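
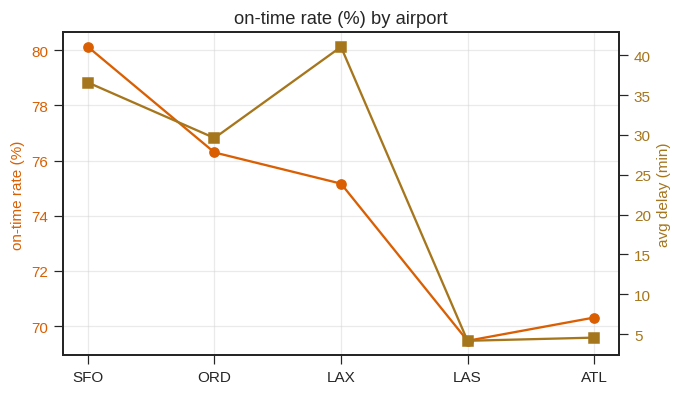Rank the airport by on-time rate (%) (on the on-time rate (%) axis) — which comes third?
Top 4 (on the on-time rate (%) axis): SFO ≈ 80, ORD ≈ 76, LAX ≈ 75, ATL ≈ 70.

LAX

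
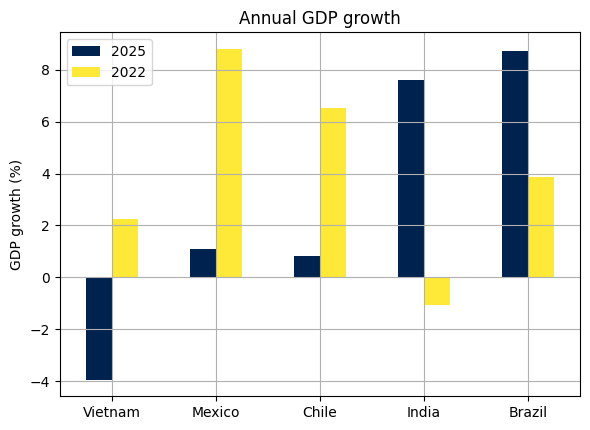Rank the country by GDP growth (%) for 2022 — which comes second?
Top 3 for 2022: Mexico ≈ 8, Chile ≈ 6, Brazil ≈ 4.

Chile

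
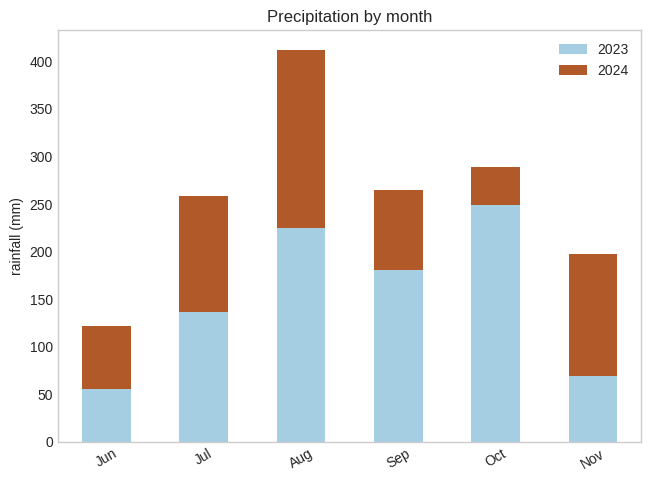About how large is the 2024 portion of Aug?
≈ 200

2024 top ≈ 400, bottom ≈ 200; segment ≈ 200.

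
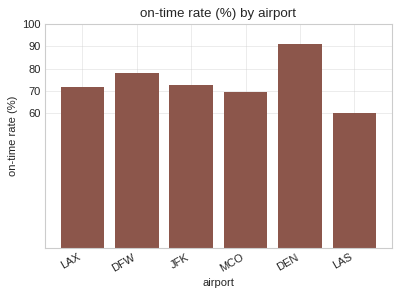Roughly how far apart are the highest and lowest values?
Max DEN ≈ 90, min LAS ≈ 60; range ≈ 30.

≈ 30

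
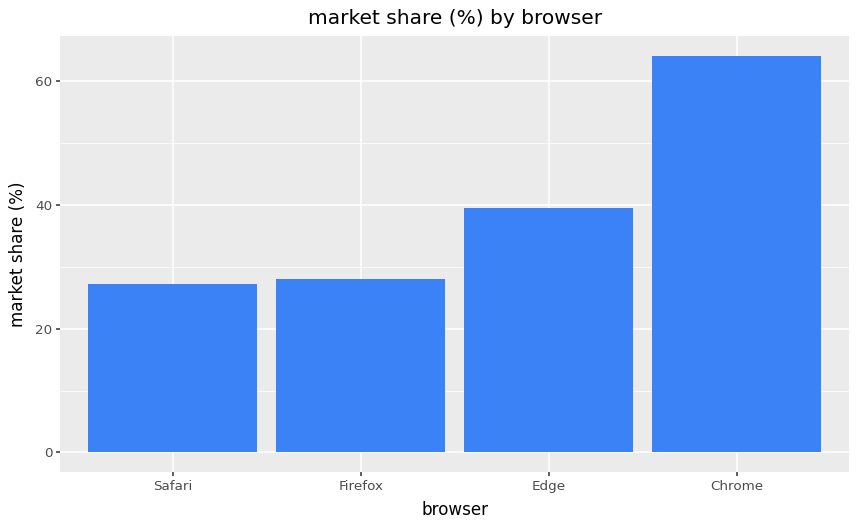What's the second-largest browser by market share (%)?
Edge

Top 3: Chrome ≈ 60, Edge ≈ 40, Firefox ≈ 30.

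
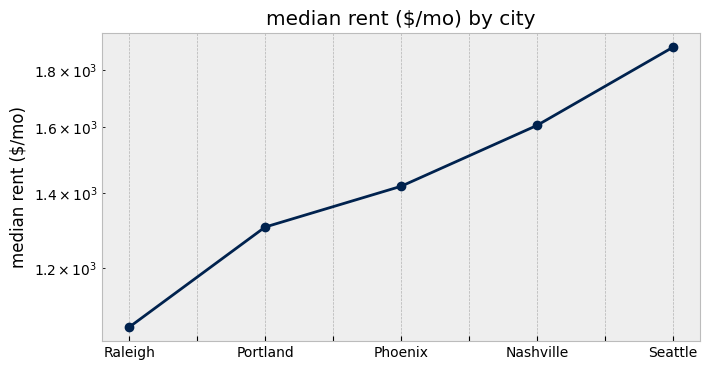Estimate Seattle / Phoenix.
≈ 1.36×

Seattle ≈ 1900, Phoenix ≈ 1400; 1900/1400 ≈ 1.36.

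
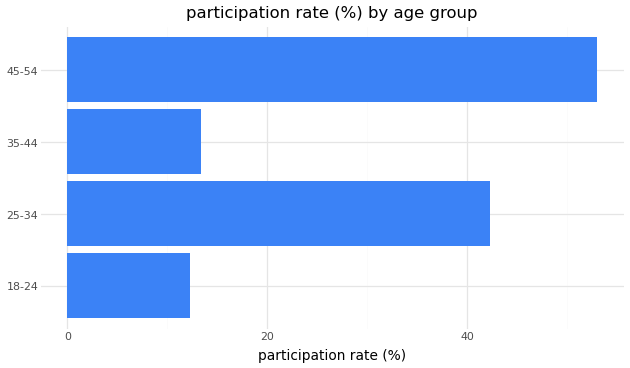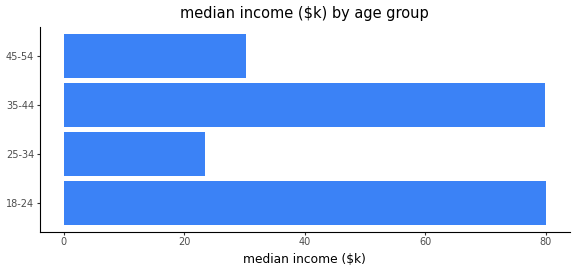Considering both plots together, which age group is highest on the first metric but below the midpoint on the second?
45-54

Chart 2 median median income ($k) ≈ 60; below-median age groups: 25-34, 45-54. Among those, 45-54 has the highest participation rate (%) (≈ 55).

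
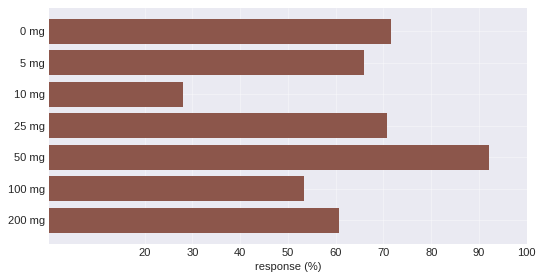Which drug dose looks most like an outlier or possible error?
10 mg ≈ 30; the rest sit between ≈ 50 and ≈ 90.

10 mg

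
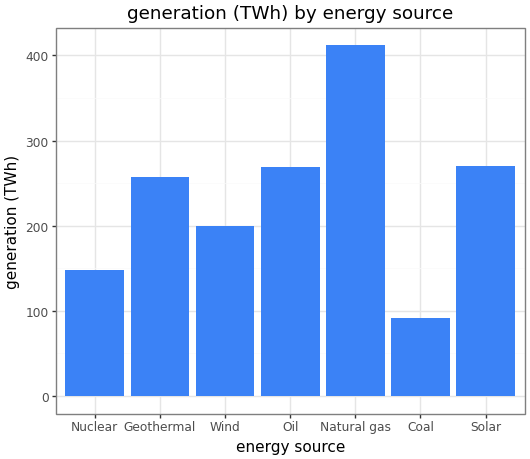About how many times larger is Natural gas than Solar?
Natural gas ≈ 400, Solar ≈ 250; 400/250 ≈ 1.6.

≈ 1.6×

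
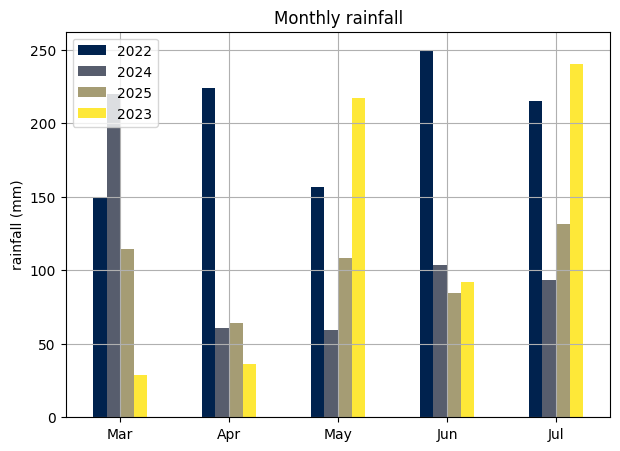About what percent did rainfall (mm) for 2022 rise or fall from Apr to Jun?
≈ +11.1%

Apr ≈ 225, Jun ≈ 250; (250 − 225) / 225 ≈ +11.1%.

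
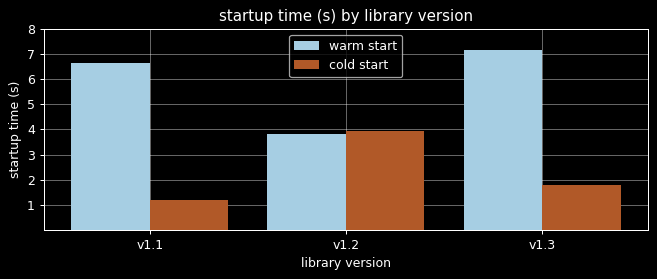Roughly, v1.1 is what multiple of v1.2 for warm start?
v1.1 ≈ 7, v1.2 ≈ 4; 7/4 ≈ 1.75.

≈ 1.75×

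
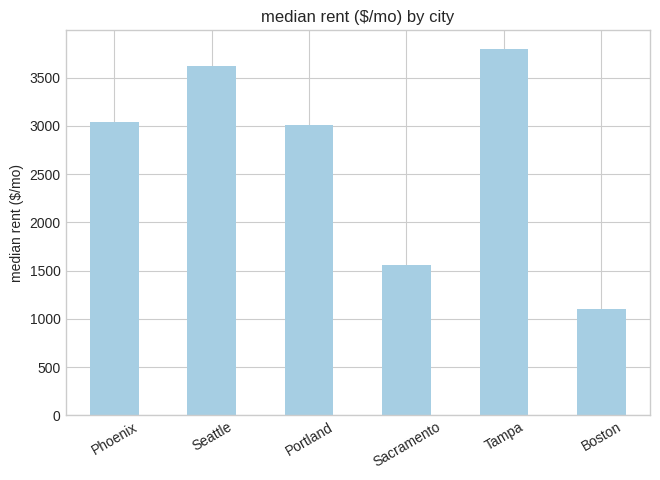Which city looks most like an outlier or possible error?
Boston ≈ 1000; the rest sit between ≈ 1500 and ≈ 4000.

Boston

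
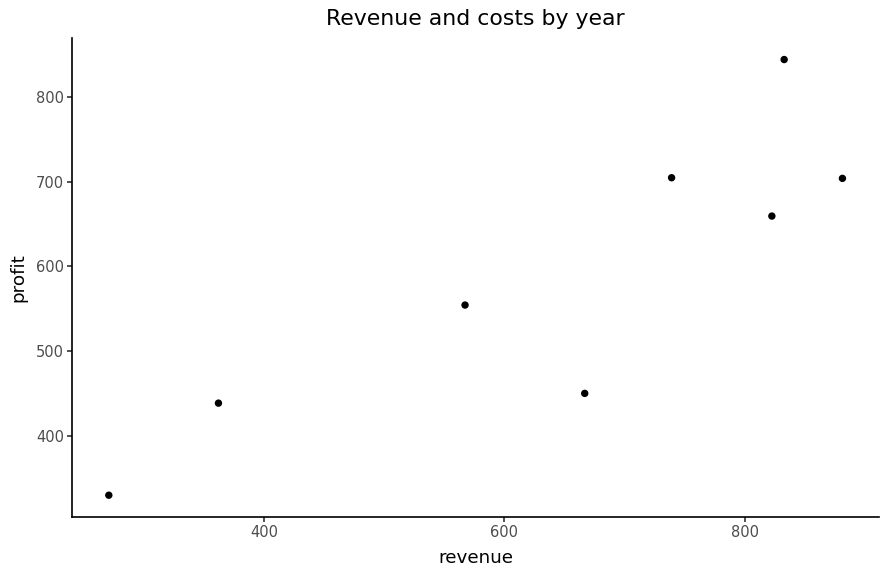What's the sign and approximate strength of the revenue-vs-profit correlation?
positive, strong

Points are positively correlated; strong (|r| ≈ 0.9).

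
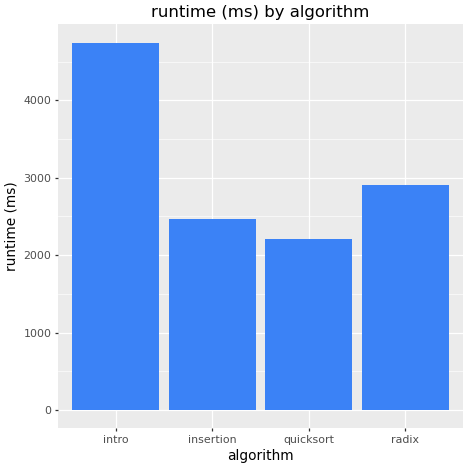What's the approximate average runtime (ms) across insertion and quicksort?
(2500 + 2000) / 2 ≈ 2250.

≈ 2250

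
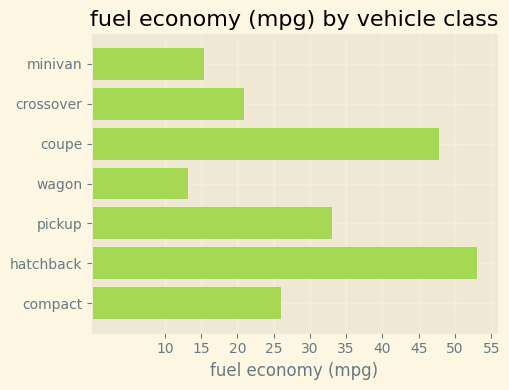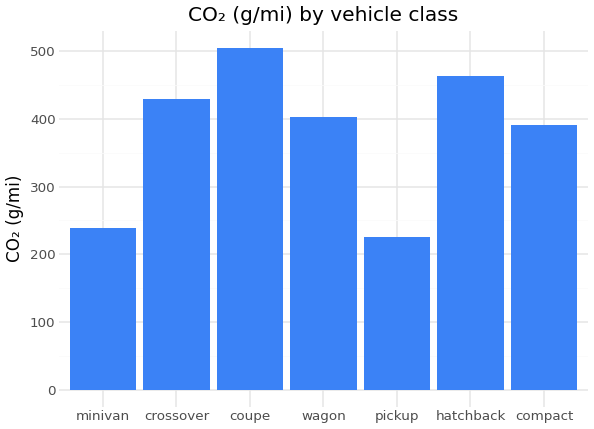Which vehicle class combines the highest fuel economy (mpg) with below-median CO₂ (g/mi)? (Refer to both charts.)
Chart 2 median CO₂ (g/mi) ≈ 400; below-median vehicle classes: minivan, pickup, compact. Among those, pickup has the highest fuel economy (mpg) (≈ 35).

pickup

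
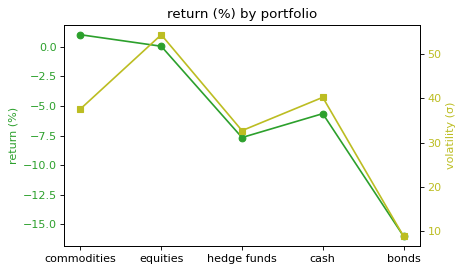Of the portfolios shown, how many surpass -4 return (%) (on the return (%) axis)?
Above -4: commodities, equities.

2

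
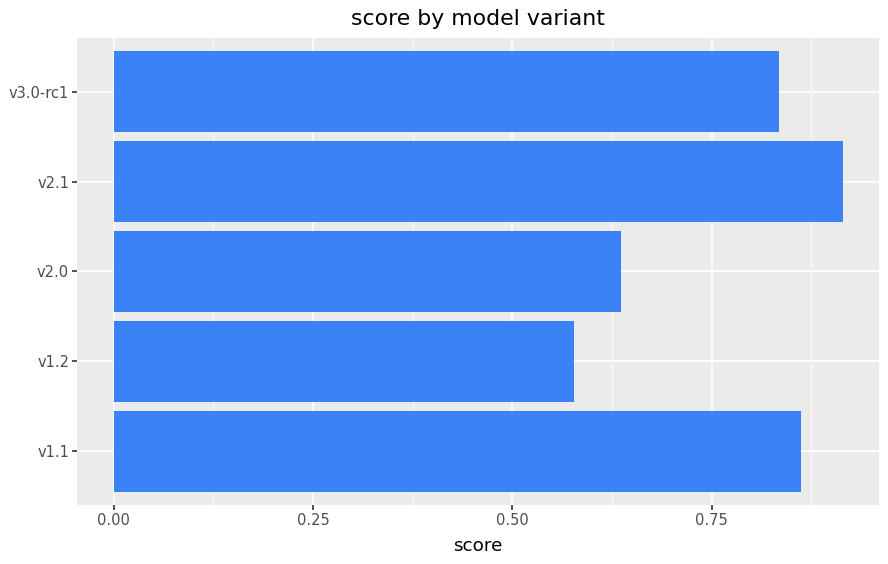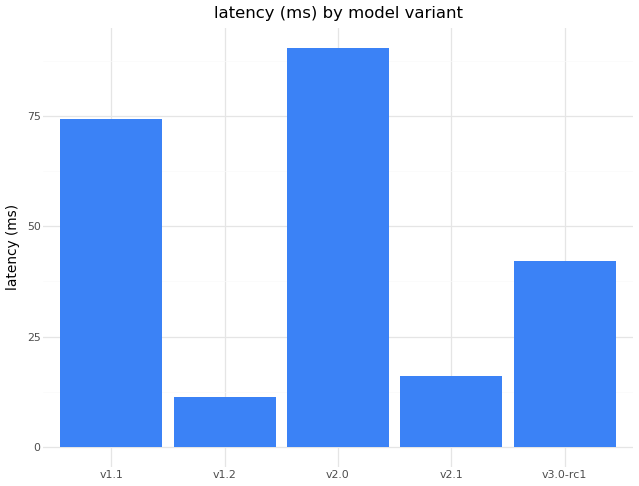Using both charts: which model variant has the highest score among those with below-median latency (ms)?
v2.1

Chart 2 median latency (ms) ≈ 40; below-median model variants: v1.2, v2.1. Among those, v2.1 has the highest score (≈ 0.9).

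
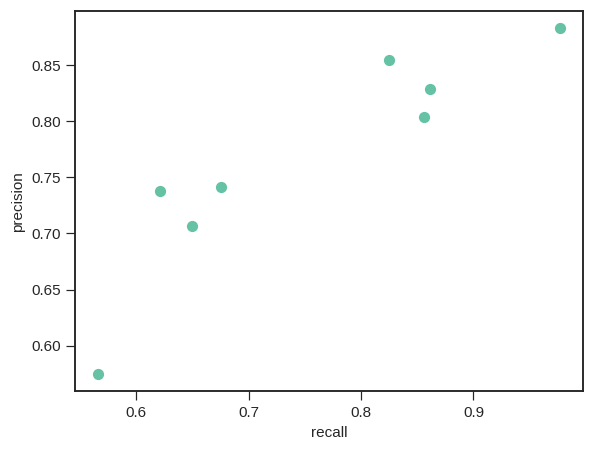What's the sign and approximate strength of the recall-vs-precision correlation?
positive, strong

Points are positively correlated; strong (|r| ≈ 0.9).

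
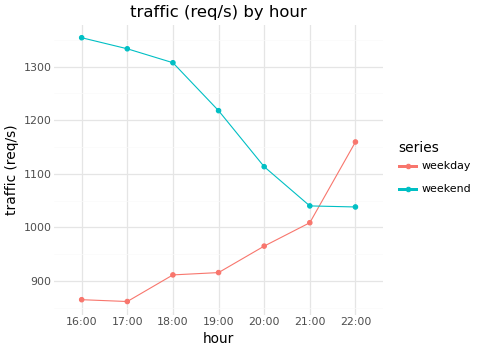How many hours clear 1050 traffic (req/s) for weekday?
1

Above 1050: 22:00.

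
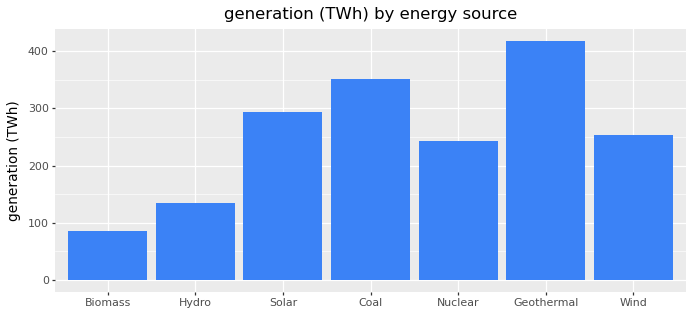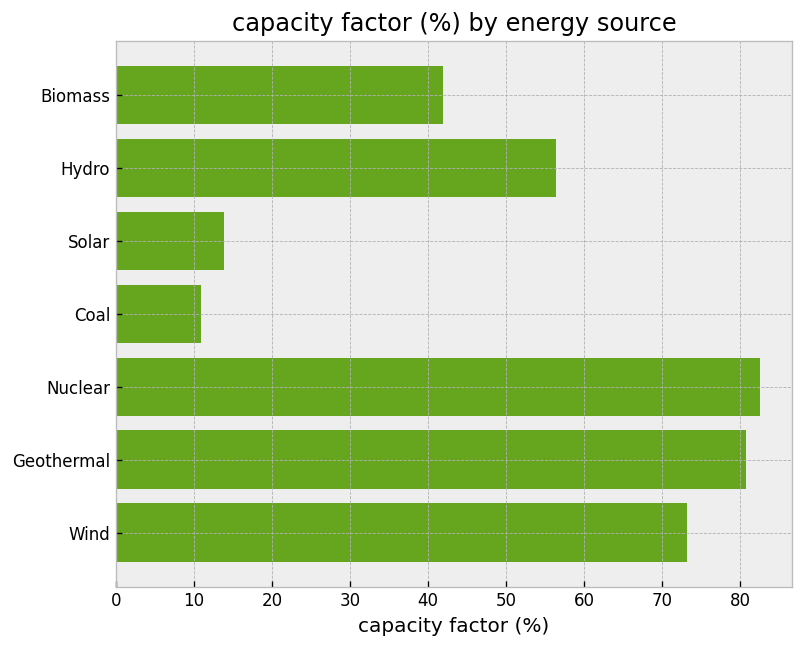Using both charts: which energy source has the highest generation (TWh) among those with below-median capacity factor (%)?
Coal

Chart 2 median capacity factor (%) ≈ 60; below-median energy sources: Biomass, Solar, Coal. Among those, Coal has the highest generation (TWh) (≈ 350).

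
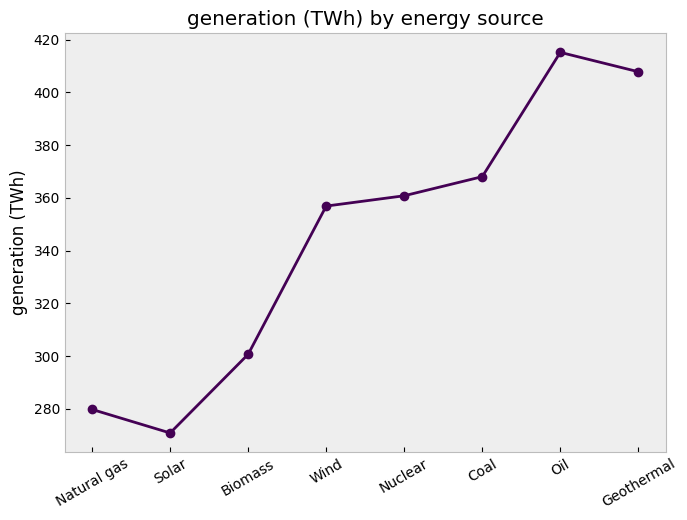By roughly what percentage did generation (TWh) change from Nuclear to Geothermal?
≈ +11.1%

Nuclear ≈ 360, Geothermal ≈ 400; (400 − 360) / 360 ≈ +11.1%.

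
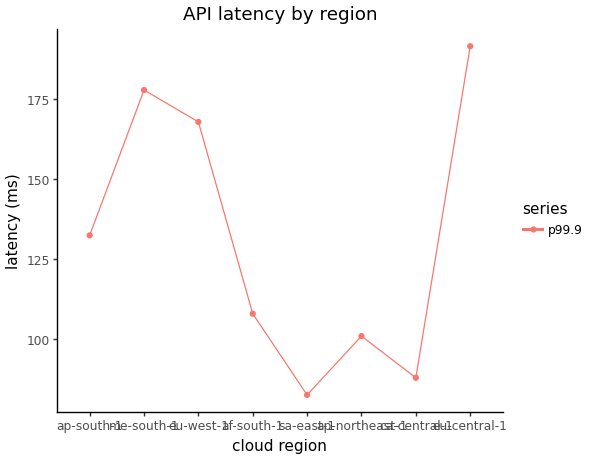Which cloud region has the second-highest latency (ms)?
me-south-1

Top 3: eu-central-1 ≈ 190, me-south-1 ≈ 180, eu-west-1 ≈ 170.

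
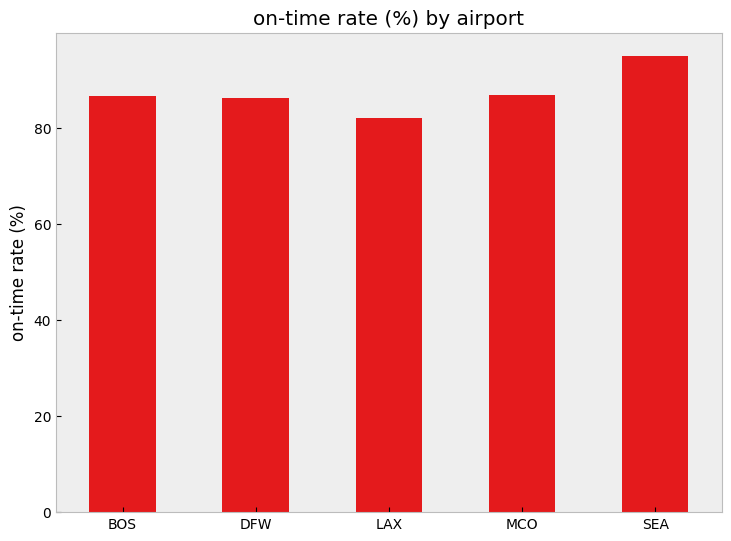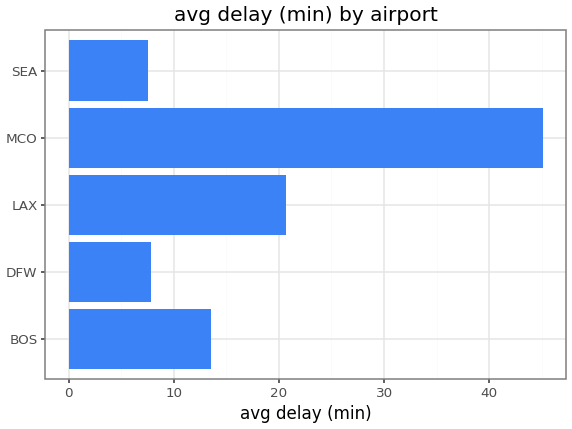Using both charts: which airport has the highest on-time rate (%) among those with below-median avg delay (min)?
Chart 2 median avg delay (min) ≈ 15; below-median airports: DFW, SEA. Among those, SEA has the highest on-time rate (%) (≈ 100).

SEA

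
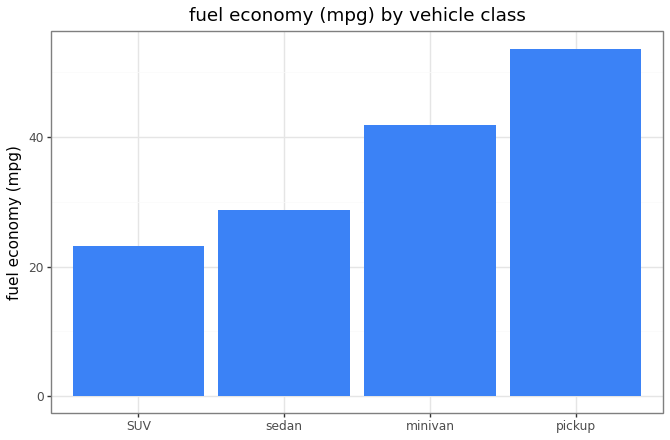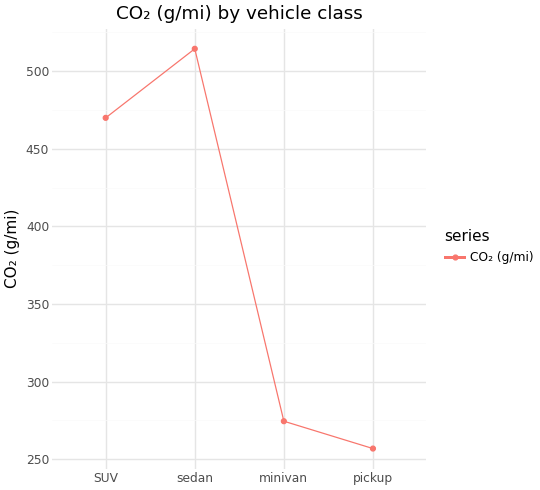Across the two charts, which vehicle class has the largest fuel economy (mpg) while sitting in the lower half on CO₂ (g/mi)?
pickup

Chart 2 median CO₂ (g/mi) ≈ 350; below-median vehicle classes: minivan, pickup. Among those, pickup has the highest fuel economy (mpg) (≈ 55).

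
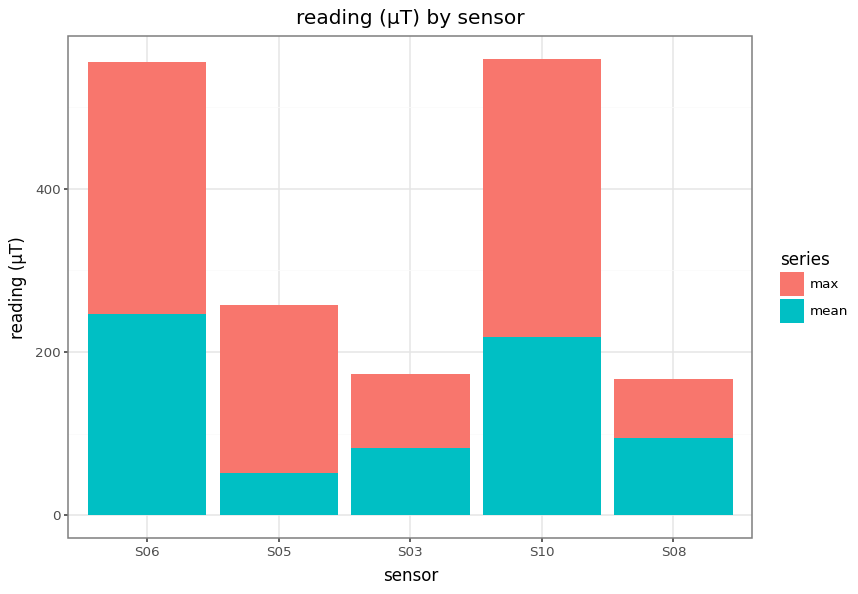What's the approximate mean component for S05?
mean top ≈ 50, bottom ≈ 0; segment ≈ 50.

≈ 50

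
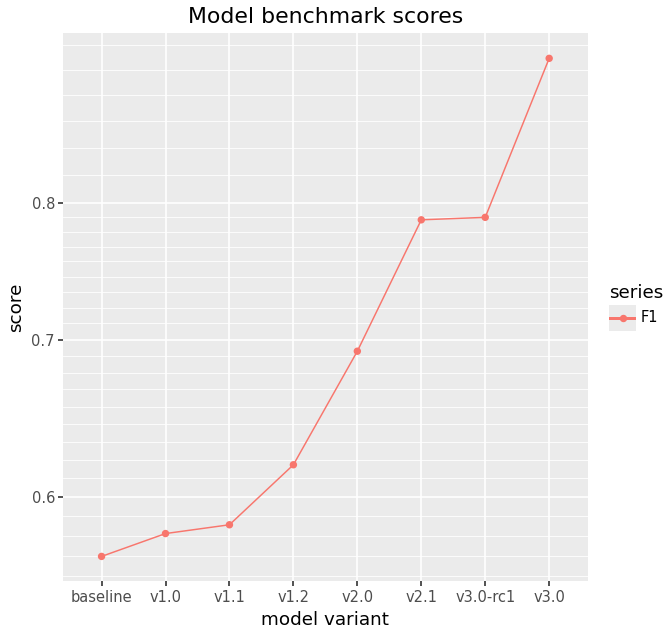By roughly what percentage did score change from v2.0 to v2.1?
≈ +14.3%

v2.0 ≈ 0.70, v2.1 ≈ 0.80; (0.80 − 0.70) / 0.70 ≈ +14.3%.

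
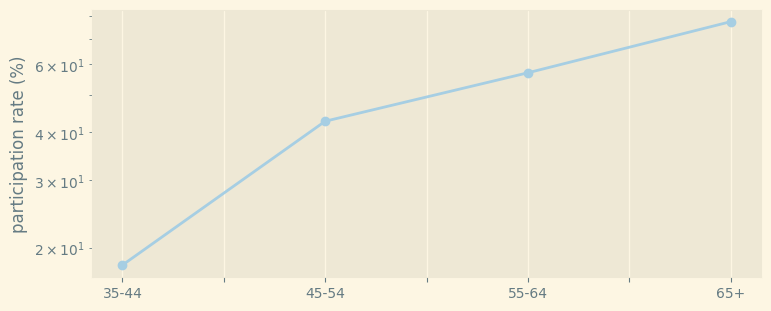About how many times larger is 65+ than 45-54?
65+ ≈ 75, 45-54 ≈ 45; 75/45 ≈ 1.67.

≈ 1.67×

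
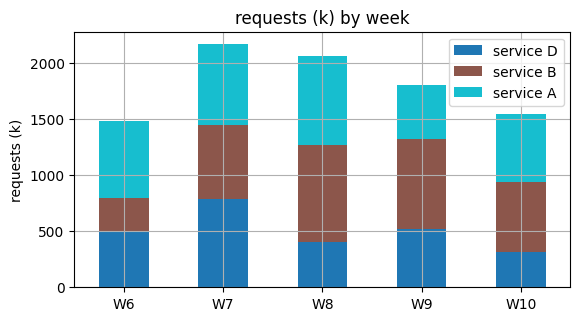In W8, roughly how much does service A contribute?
≈ 800

service A top ≈ 2000, bottom ≈ 1200; segment ≈ 800.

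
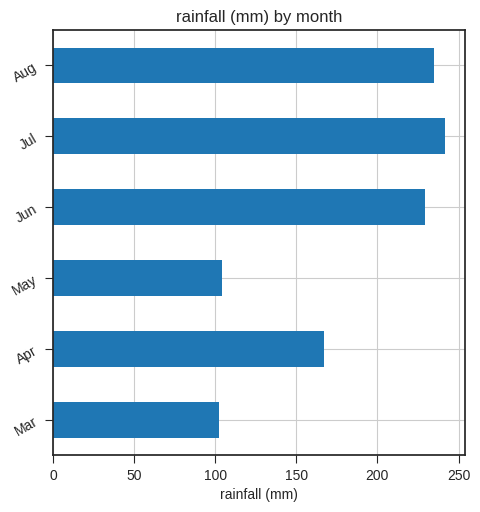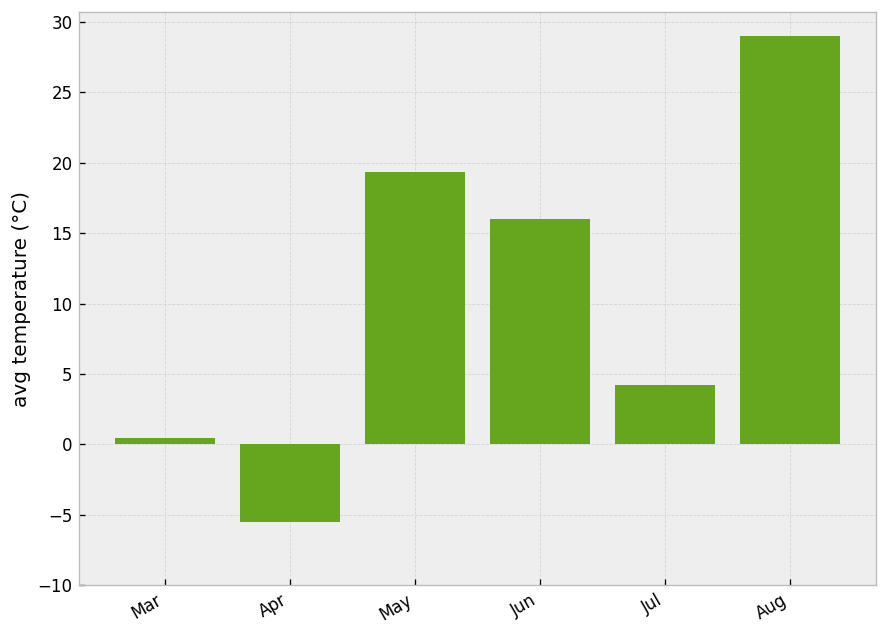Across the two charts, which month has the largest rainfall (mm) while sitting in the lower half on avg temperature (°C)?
Jul

Chart 2 median avg temperature (°C) ≈ 10; below-median months: Mar, Apr, Jul. Among those, Jul has the highest rainfall (mm) (≈ 250).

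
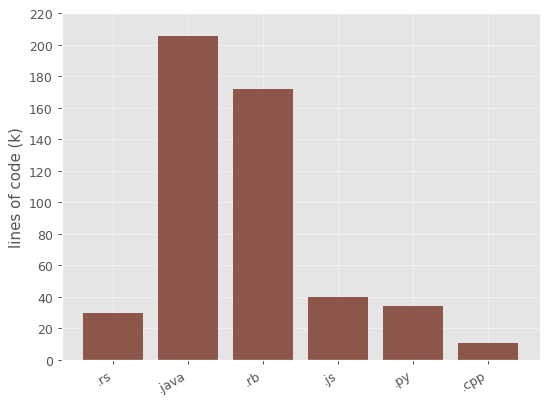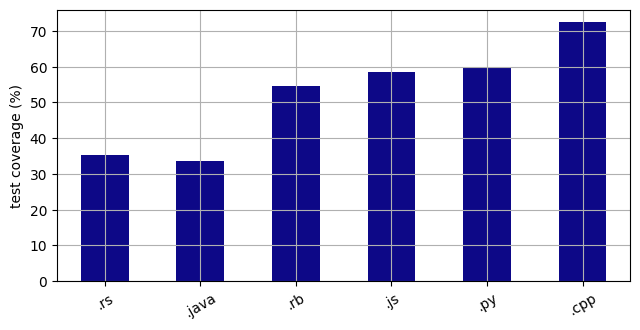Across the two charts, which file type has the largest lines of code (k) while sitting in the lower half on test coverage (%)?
.java

Chart 2 median test coverage (%) ≈ 60; below-median file types: .rs, .java, .rb. Among those, .java has the highest lines of code (k) (≈ 200).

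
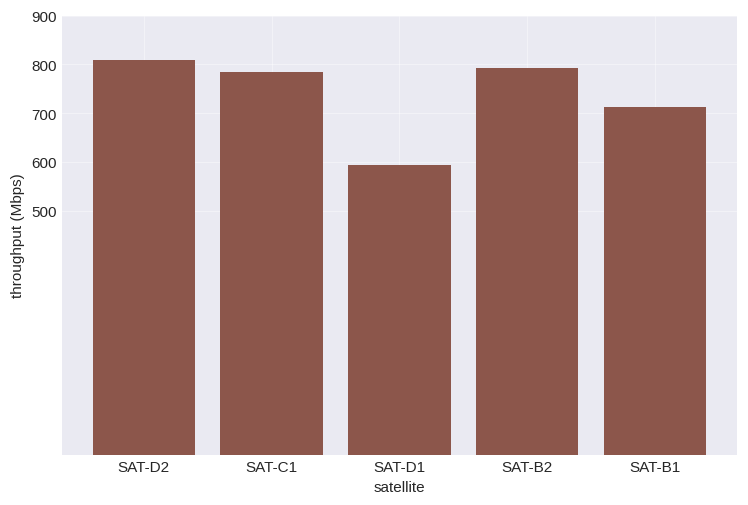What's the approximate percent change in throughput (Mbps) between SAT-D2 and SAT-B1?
SAT-D2 ≈ 800, SAT-B1 ≈ 700; (700 − 800) / 800 ≈ -12.5%.

≈ -12.5%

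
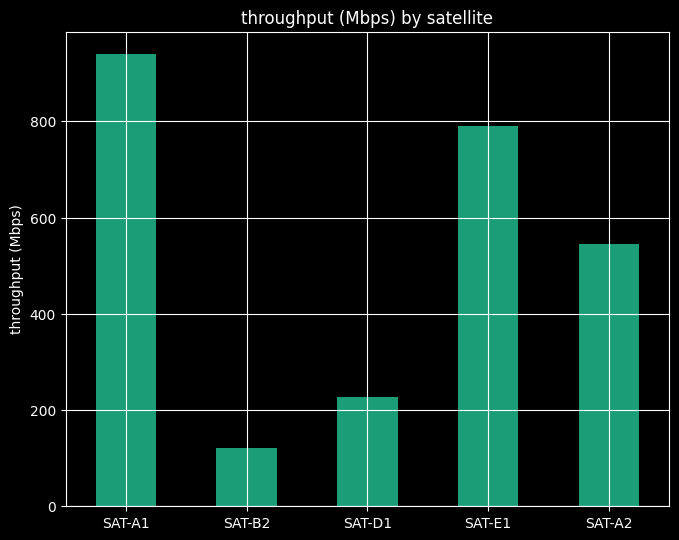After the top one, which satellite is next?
SAT-E1

Top 3: SAT-A1 ≈ 900, SAT-E1 ≈ 800, SAT-A2 ≈ 500.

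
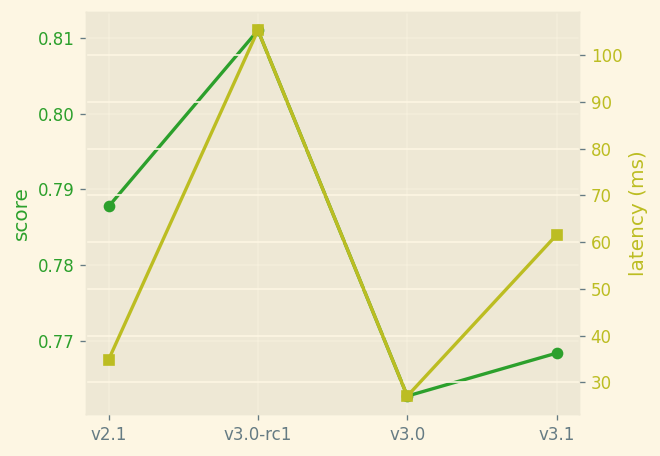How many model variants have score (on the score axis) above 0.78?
2

Above 0.78: v2.1, v3.0-rc1.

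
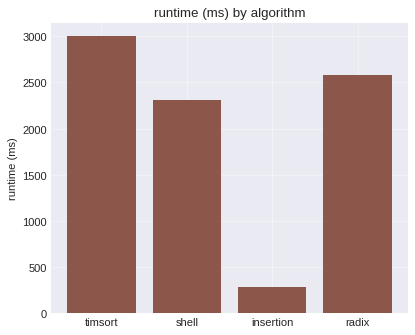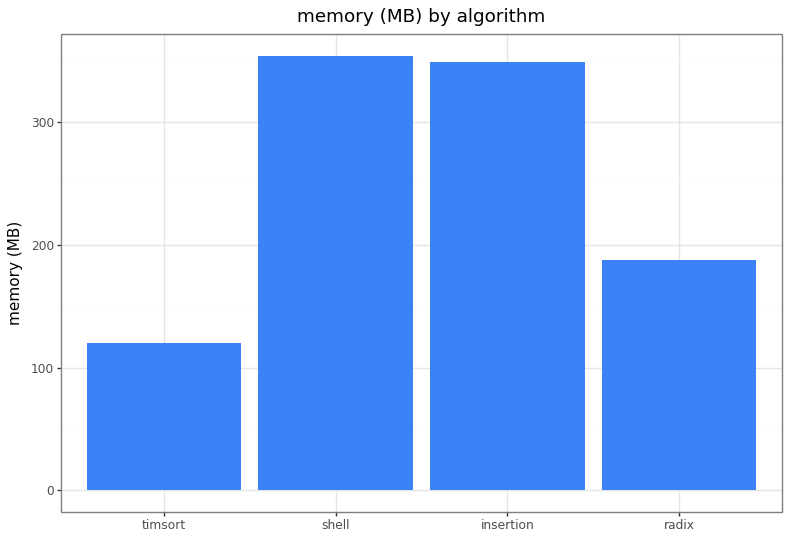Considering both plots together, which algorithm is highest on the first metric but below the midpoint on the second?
timsort

Chart 2 median memory (MB) ≈ 250; below-median algorithms: timsort, radix. Among those, timsort has the highest runtime (ms) (≈ 3000).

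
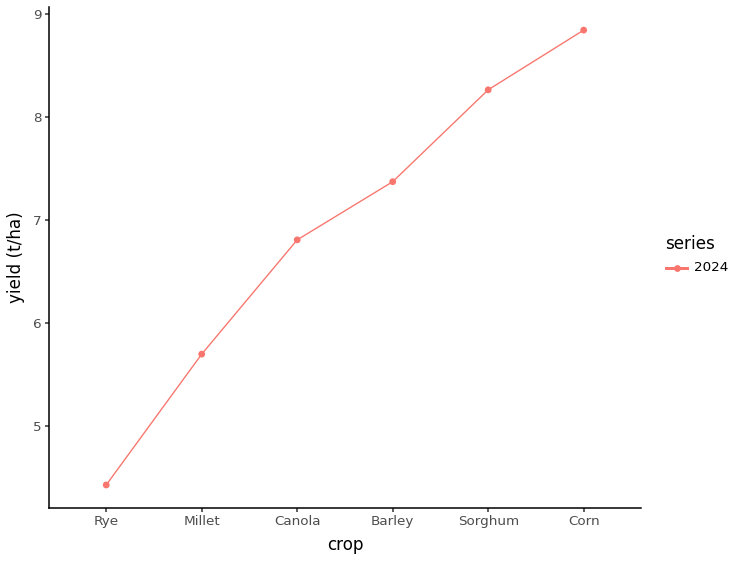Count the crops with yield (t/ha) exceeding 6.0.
4

Above 6.0: Canola, Barley, Sorghum, Corn.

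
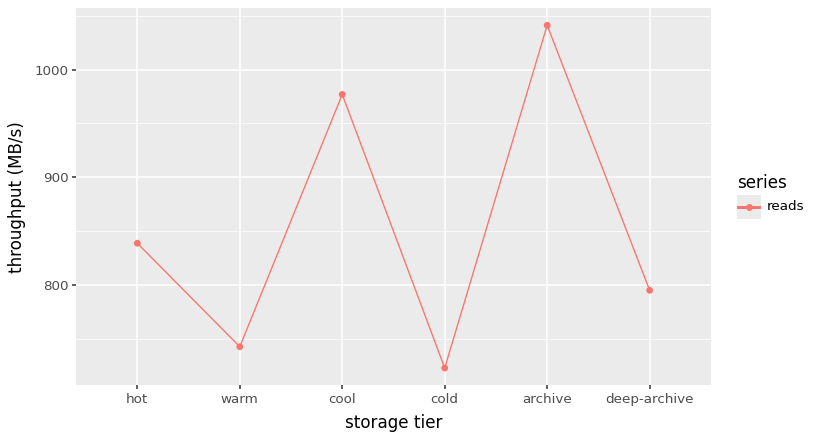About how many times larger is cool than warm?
cool ≈ 1000, warm ≈ 750; 1000/750 ≈ 1.33.

≈ 1.33×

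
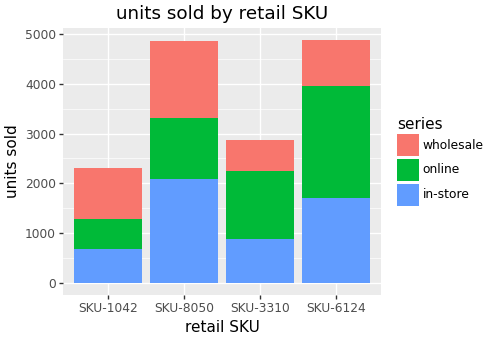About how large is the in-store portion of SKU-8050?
in-store top ≈ 2000, bottom ≈ 0; segment ≈ 2000.

≈ 2000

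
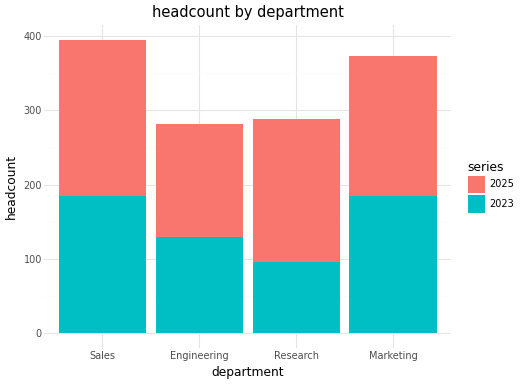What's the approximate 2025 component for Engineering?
≈ 150

2025 top ≈ 300, bottom ≈ 150; segment ≈ 150.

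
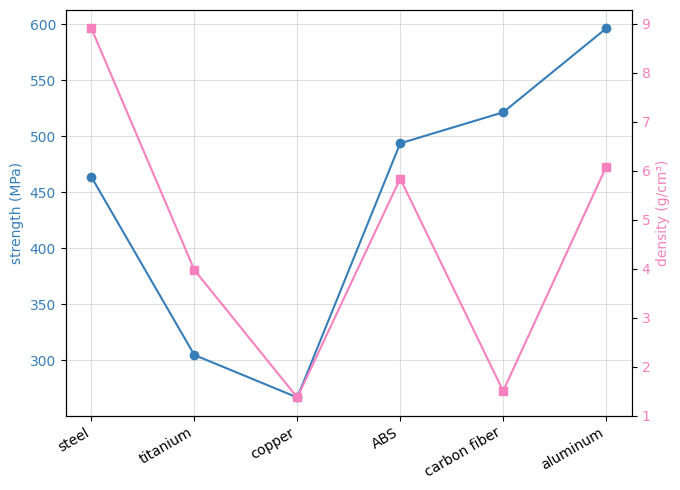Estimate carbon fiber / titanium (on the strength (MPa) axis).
≈ 1.67×

carbon fiber ≈ 500, titanium ≈ 300; 500/300 ≈ 1.67.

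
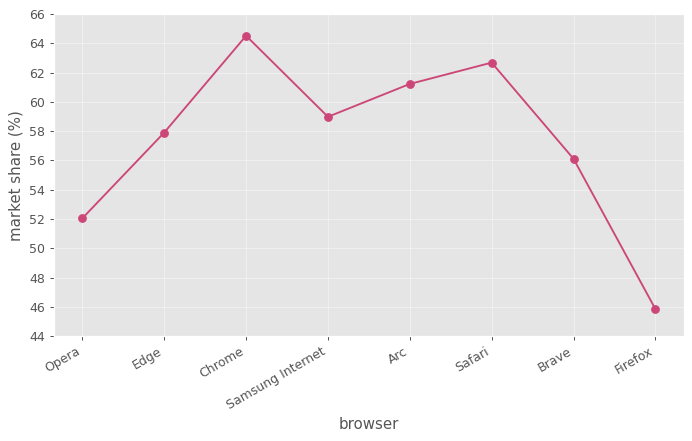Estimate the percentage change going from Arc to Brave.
≈ -9.7%

Arc ≈ 62, Brave ≈ 56; (56 − 62) / 62 ≈ -9.7%.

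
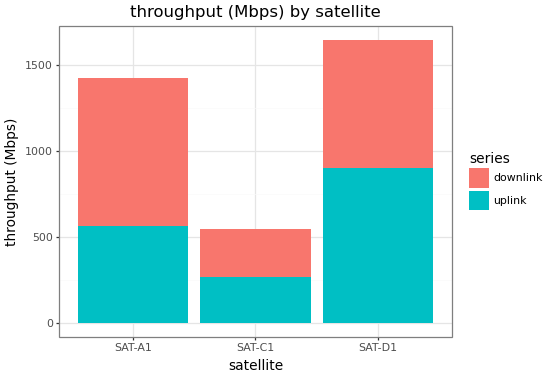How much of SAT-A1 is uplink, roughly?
≈ 600

uplink top ≈ 600, bottom ≈ 0; segment ≈ 600.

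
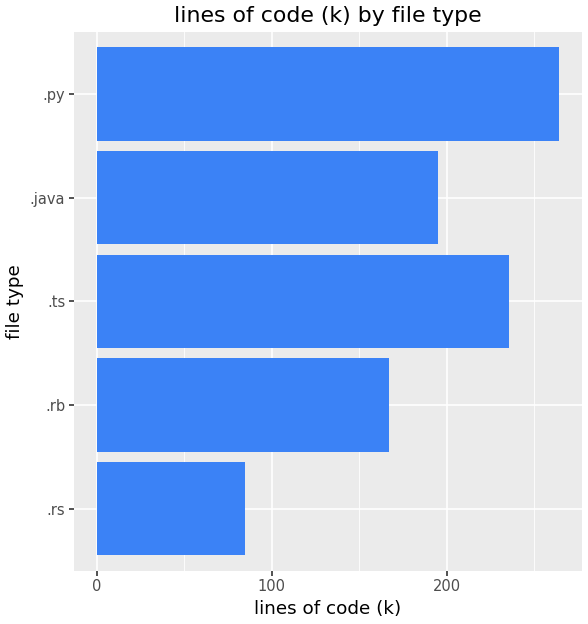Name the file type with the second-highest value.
Top 3: .py ≈ 275, .ts ≈ 225, .java ≈ 200.

.ts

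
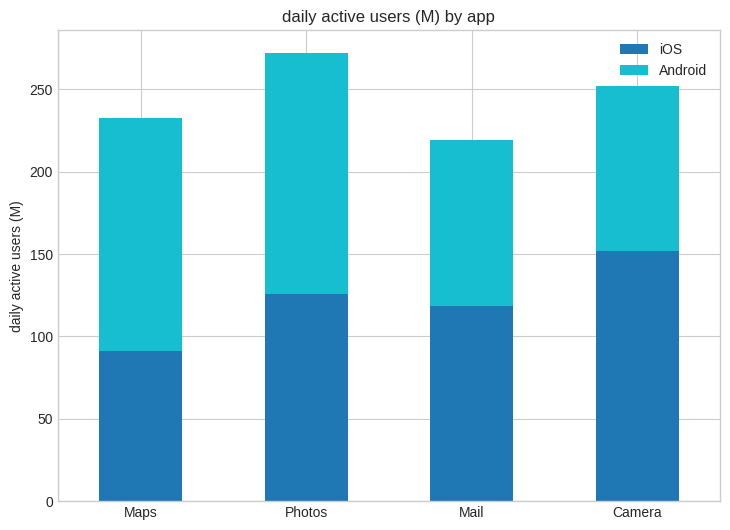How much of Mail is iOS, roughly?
iOS top ≈ 125, bottom ≈ 0; segment ≈ 125.

≈ 125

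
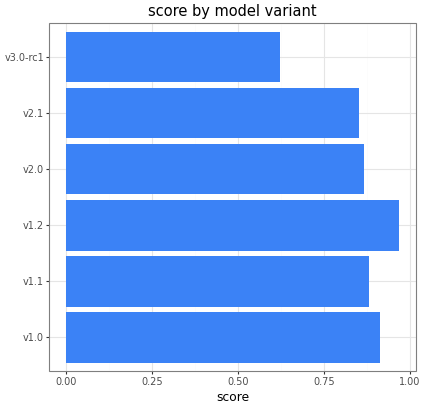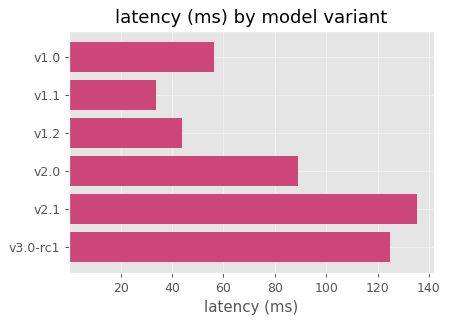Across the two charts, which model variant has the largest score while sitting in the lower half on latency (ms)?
Chart 2 median latency (ms) ≈ 80; below-median model variants: v1.0, v1.1, v1.2. Among those, v1.2 has the highest score (≈ 1).

v1.2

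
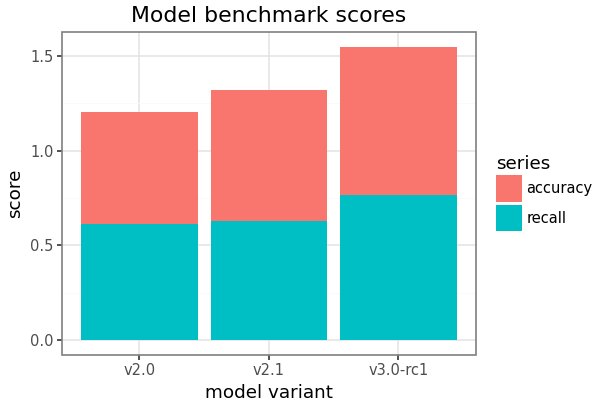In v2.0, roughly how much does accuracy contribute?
accuracy top ≈ 1.2, bottom ≈ 0.6; segment ≈ 0.6.

≈ 0.6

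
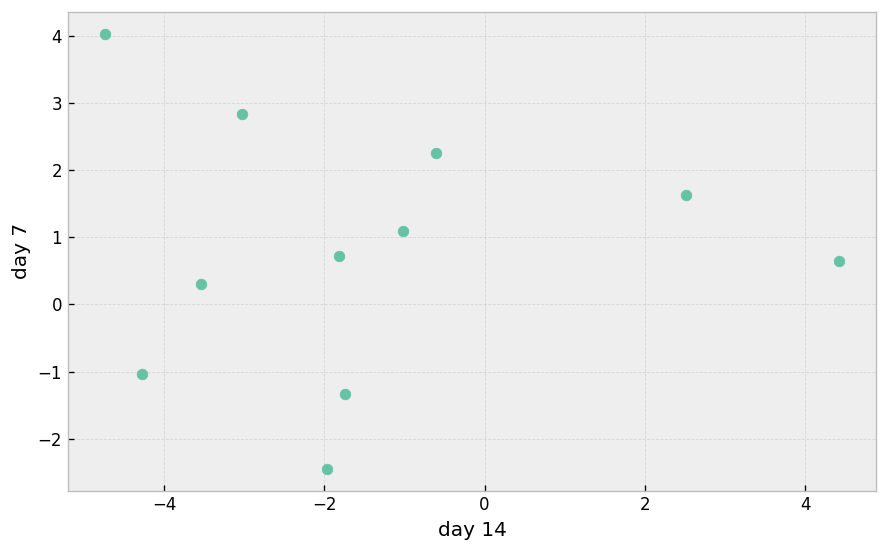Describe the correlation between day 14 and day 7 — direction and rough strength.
Points are roughly uncorrelated; weak (|r| ≈ 0.0).

no clear correlation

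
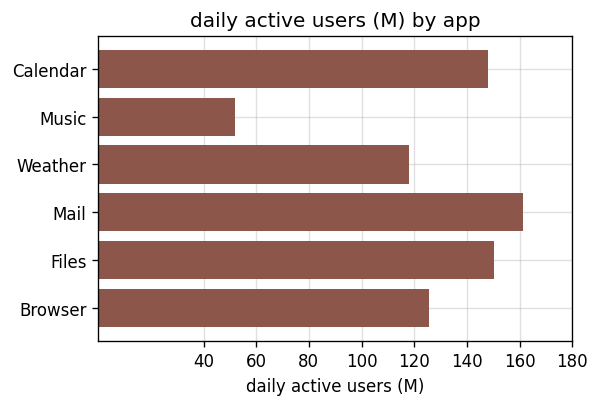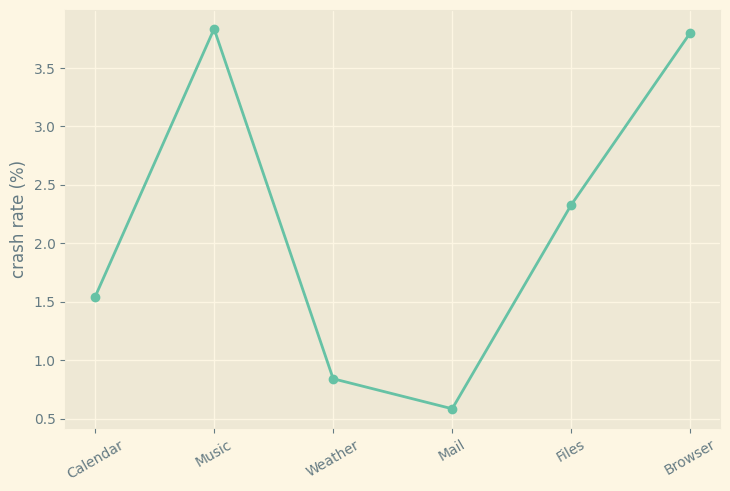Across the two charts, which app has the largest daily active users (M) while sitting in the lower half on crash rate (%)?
Mail

Chart 2 median crash rate (%) ≈ 2; below-median apps: Calendar, Weather, Mail. Among those, Mail has the highest daily active users (M) (≈ 160).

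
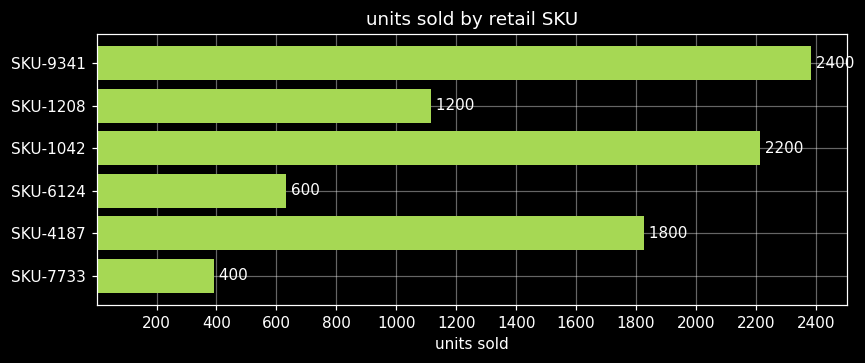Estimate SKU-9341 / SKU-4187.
≈ 1.33×

SKU-9341 ≈ 2400, SKU-4187 ≈ 1800; 2400/1800 ≈ 1.33.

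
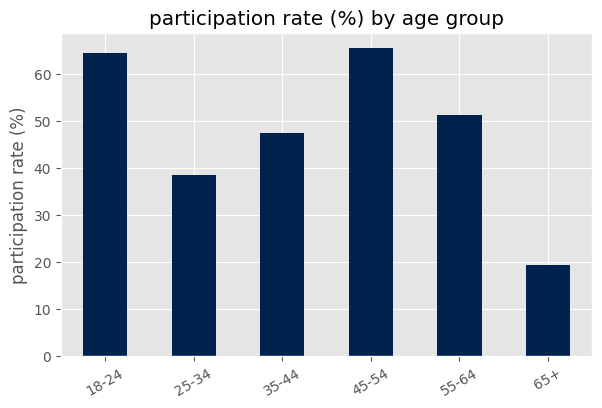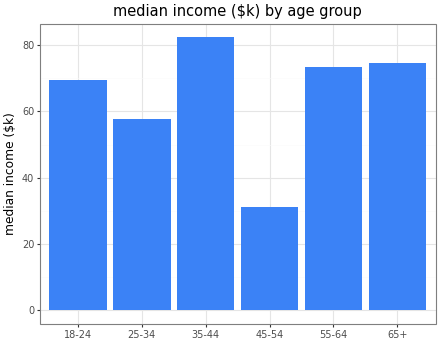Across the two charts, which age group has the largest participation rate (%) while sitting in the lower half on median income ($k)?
Chart 2 median median income ($k) ≈ 70; below-median age groups: 18-24, 25-34, 45-54. Among those, 45-54 has the highest participation rate (%) (≈ 70).

45-54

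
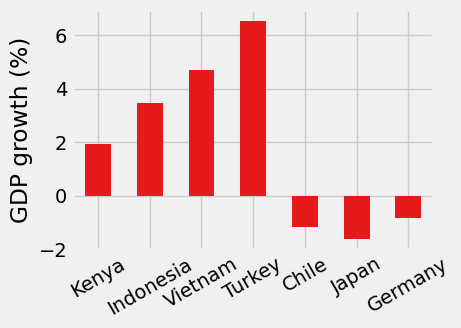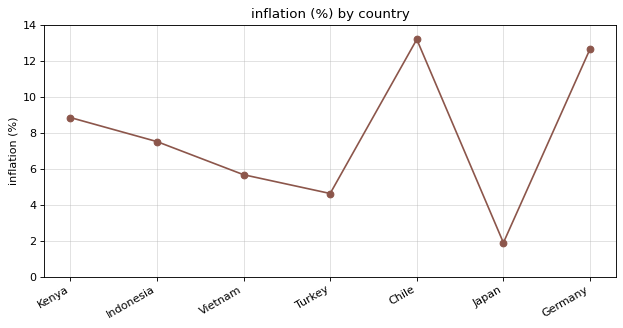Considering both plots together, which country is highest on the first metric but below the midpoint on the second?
Chart 2 median inflation (%) ≈ 8; below-median countries: Vietnam, Turkey, Japan. Among those, Turkey has the highest GDP growth (%) (≈ 7).

Turkey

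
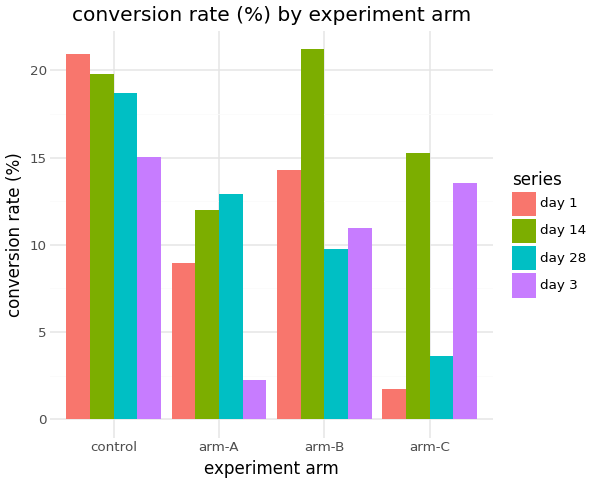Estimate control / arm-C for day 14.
≈ 1.25×

control ≈ 20, arm-C ≈ 16; 20/16 ≈ 1.25.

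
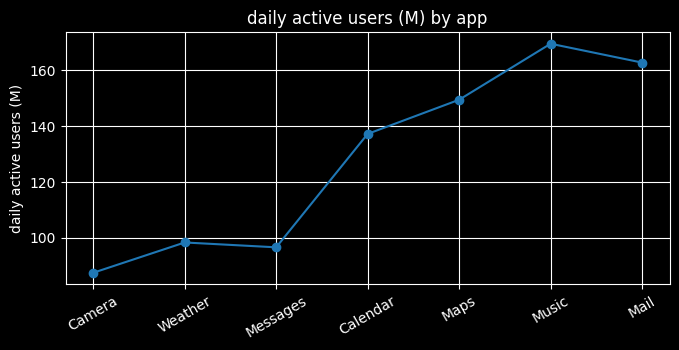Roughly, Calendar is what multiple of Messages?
Calendar ≈ 140, Messages ≈ 100; 140/100 ≈ 1.4.

≈ 1.4×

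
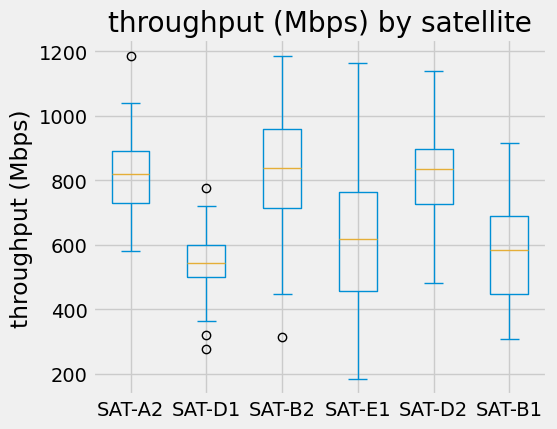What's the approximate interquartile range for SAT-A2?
≈ 150

Q3 ≈ 900, Q1 ≈ 750; IQR ≈ 150.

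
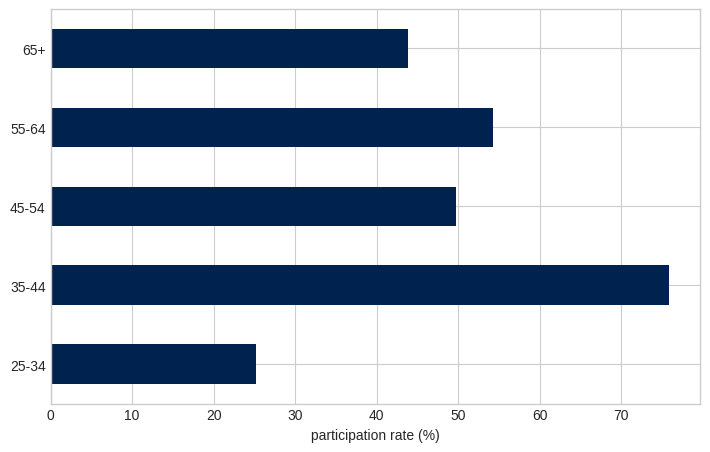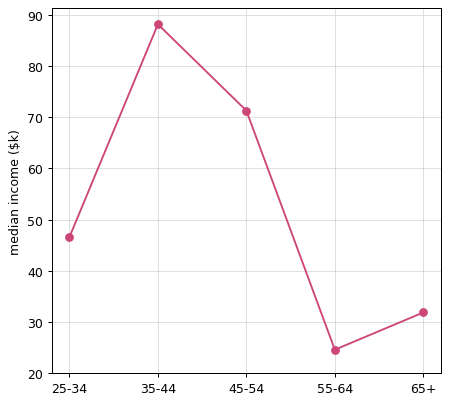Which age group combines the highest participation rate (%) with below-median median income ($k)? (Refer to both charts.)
Chart 2 median median income ($k) ≈ 50; below-median age groups: 55-64, 65+. Among those, 55-64 has the highest participation rate (%) (≈ 50).

55-64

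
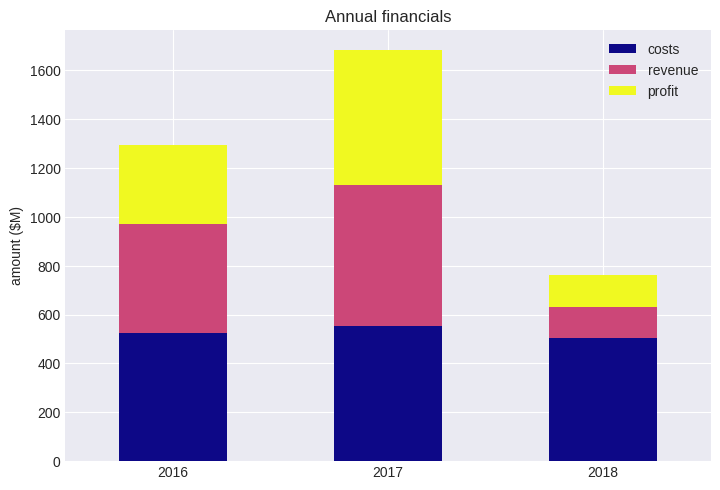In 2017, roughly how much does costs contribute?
≈ 600

costs top ≈ 600, bottom ≈ 0; segment ≈ 600.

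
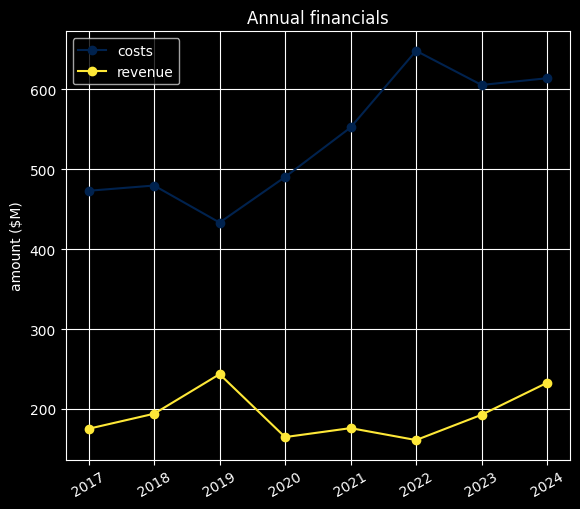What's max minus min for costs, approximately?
≈ 200

Max 2022 ≈ 650, min 2019 ≈ 450; range ≈ 200.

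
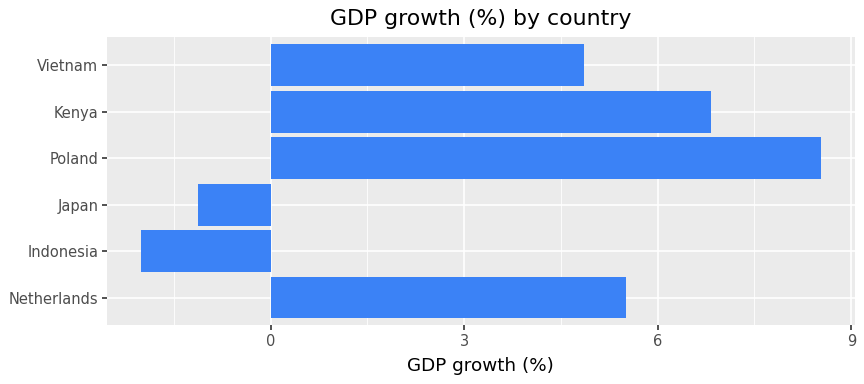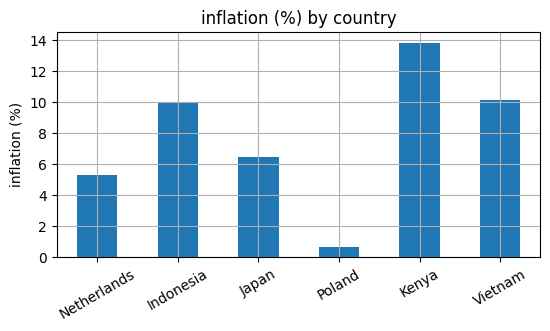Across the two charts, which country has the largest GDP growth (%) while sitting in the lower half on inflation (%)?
Chart 2 median inflation (%) ≈ 8; below-median countries: Netherlands, Japan, Poland. Among those, Poland has the highest GDP growth (%) (≈ 9).

Poland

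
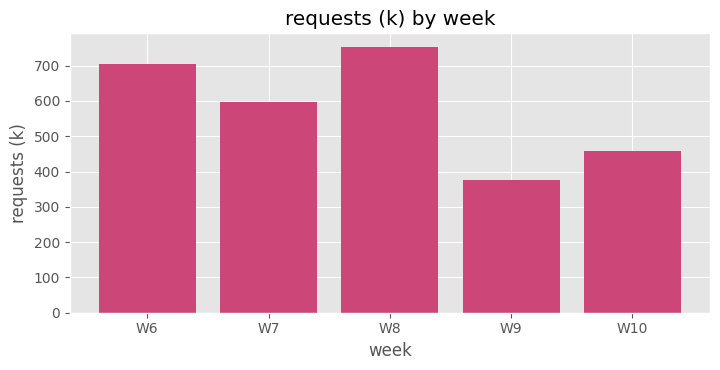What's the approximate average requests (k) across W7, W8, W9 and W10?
(600 + 800 + 400 + 500) / 4 ≈ 575.

≈ 575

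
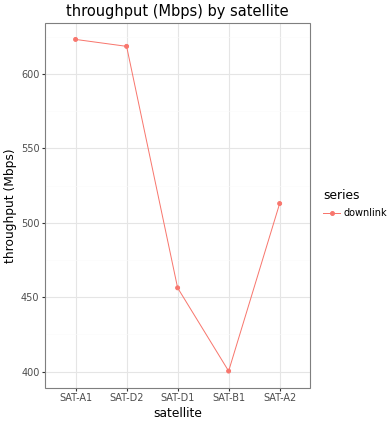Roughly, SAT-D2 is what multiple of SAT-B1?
≈ 1.55×

SAT-D2 ≈ 620, SAT-B1 ≈ 400; 620/400 ≈ 1.55.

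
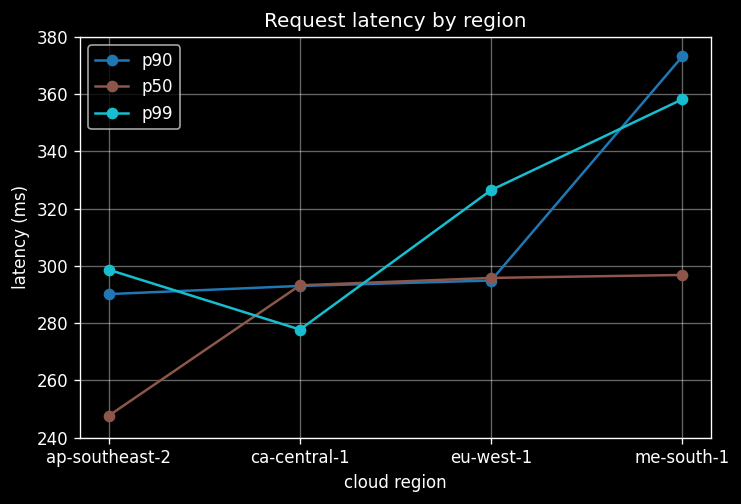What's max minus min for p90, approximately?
≈ 80

Max me-south-1 ≈ 380, min ap-southeast-2 ≈ 300; range ≈ 80.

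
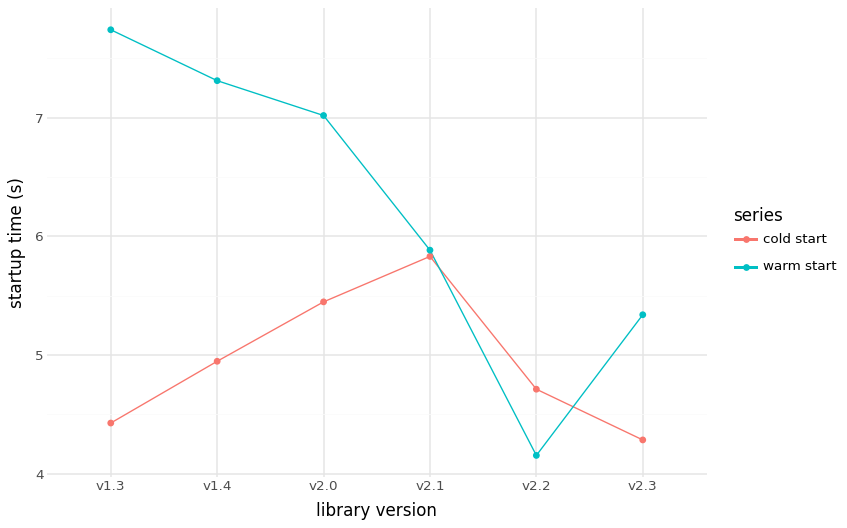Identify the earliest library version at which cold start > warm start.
v2.2

v2.1: cold start ≈ 6.0 vs warm start ≈ 6.0 (not yet); v2.2: cold start ≈ 4.5 vs warm start ≈ 4.0 (first crossover).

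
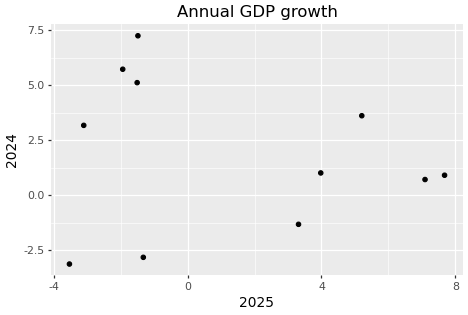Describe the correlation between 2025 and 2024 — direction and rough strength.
Points are roughly uncorrelated; weak (|r| ≈ 0.1).

no clear correlation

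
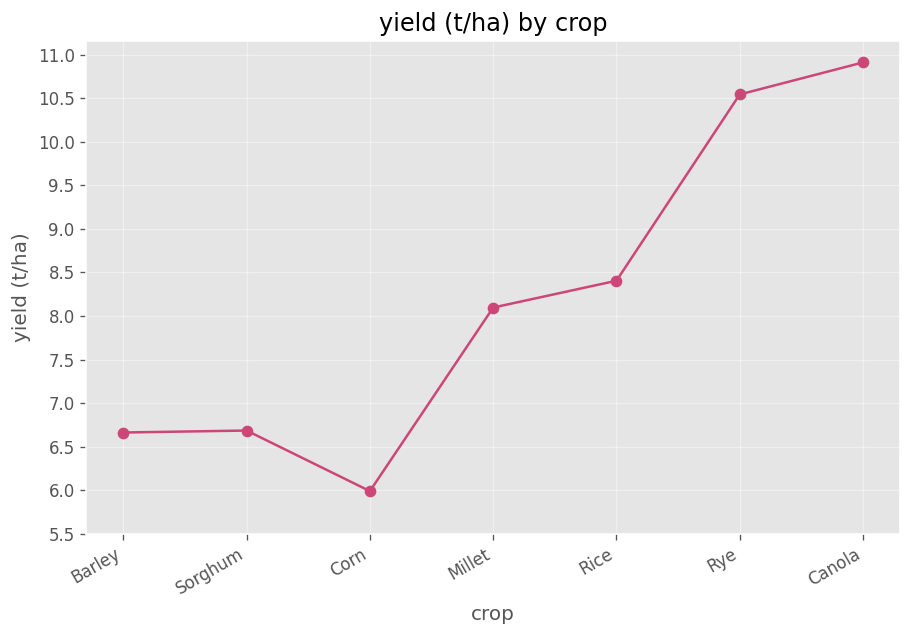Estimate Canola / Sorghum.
≈ 1.69×

Canola ≈ 11.0, Sorghum ≈ 6.5; 11.0/6.5 ≈ 1.69.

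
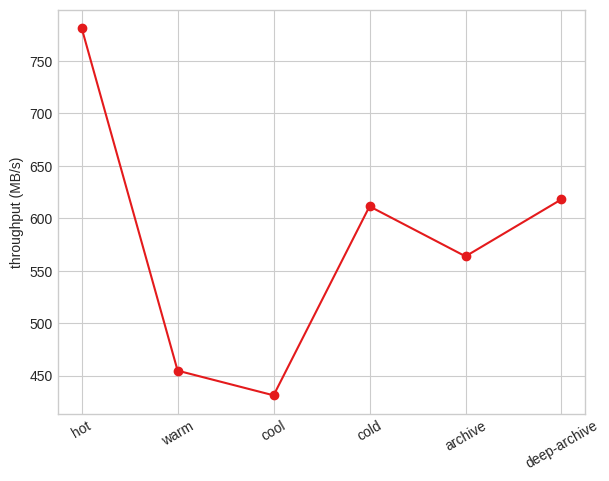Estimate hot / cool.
hot ≈ 800, cool ≈ 450; 800/450 ≈ 1.78.

≈ 1.78×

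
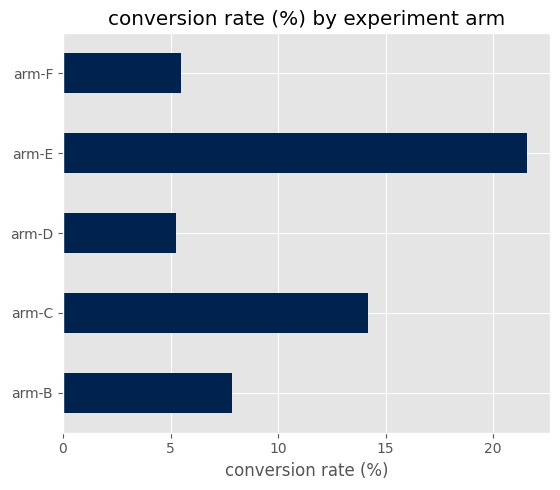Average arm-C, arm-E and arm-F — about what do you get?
(14 + 22 + 6) / 3 ≈ 14.

≈ 14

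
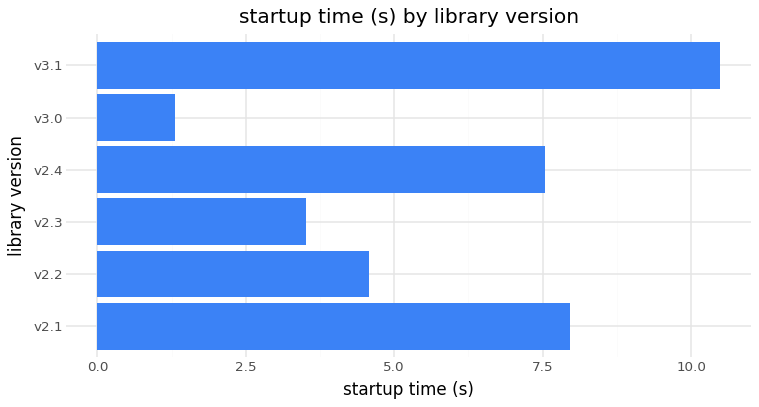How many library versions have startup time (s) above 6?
3

Above 6: v2.1, v2.4, v3.1.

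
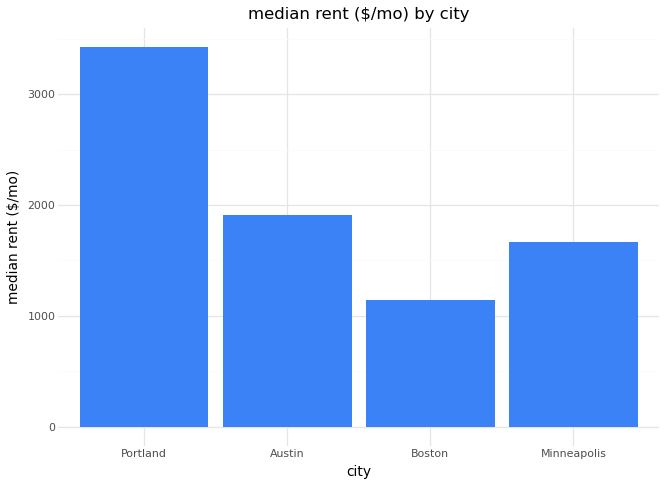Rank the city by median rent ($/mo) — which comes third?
Minneapolis

Top 4: Portland ≈ 3500, Austin ≈ 2000, Minneapolis ≈ 1500, Boston ≈ 1000.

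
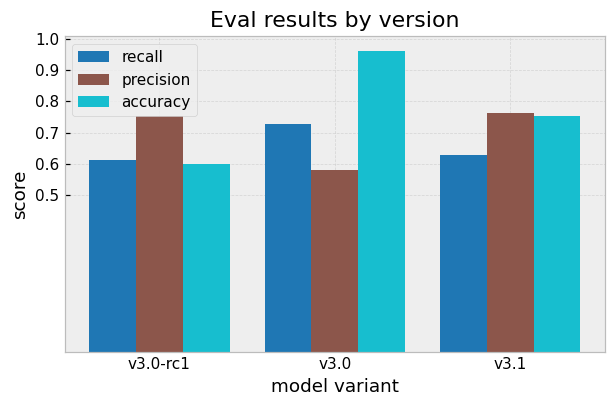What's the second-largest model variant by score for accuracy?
Top 3 for accuracy: v3.0 ≈ 1.0, v3.1 ≈ 0.8, v3.0-rc1 ≈ 0.6.

v3.1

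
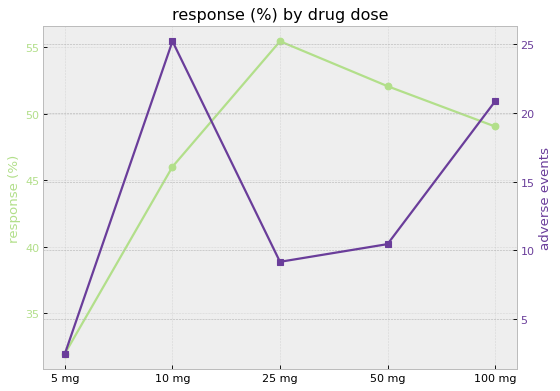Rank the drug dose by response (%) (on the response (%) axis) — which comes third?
Top 4 (on the response (%) axis): 25 mg ≈ 56, 50 mg ≈ 52, 100 mg ≈ 50, 10 mg ≈ 46.

100 mg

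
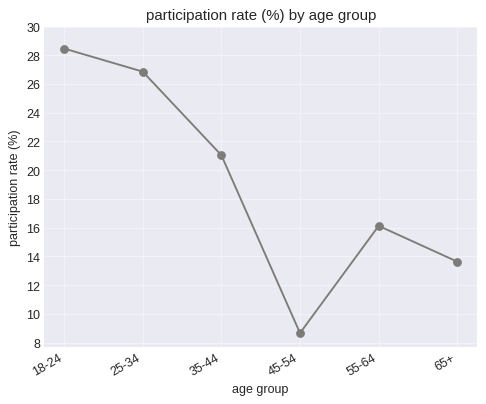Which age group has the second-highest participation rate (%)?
Top 3: 18-24 ≈ 28, 25-34 ≈ 26, 35-44 ≈ 22.

25-34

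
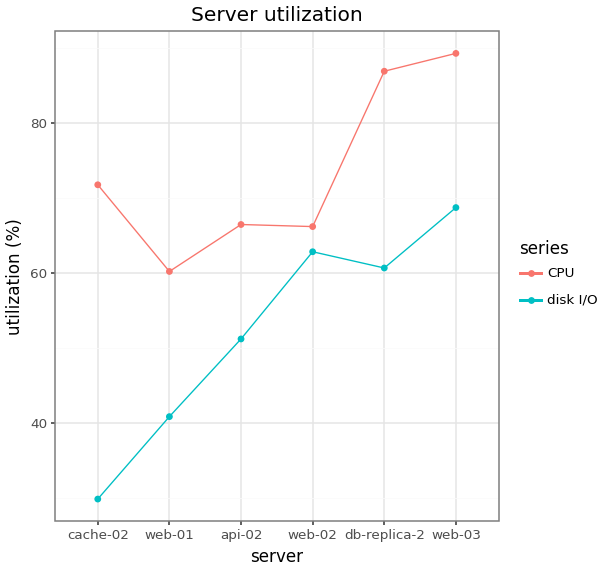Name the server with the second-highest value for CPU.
db-replica-2

Top 3 for CPU: web-03 ≈ 90, db-replica-2 ≈ 85, cache-02 ≈ 70.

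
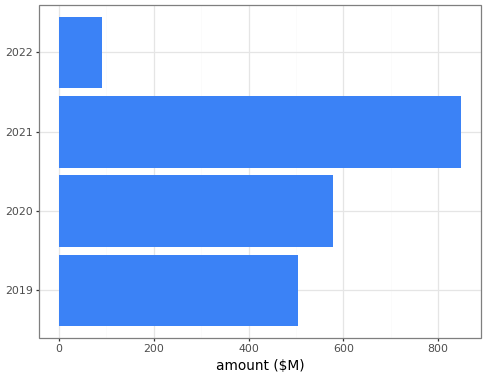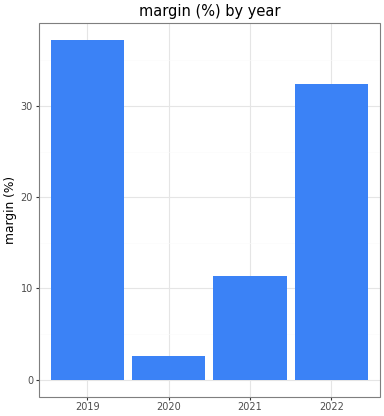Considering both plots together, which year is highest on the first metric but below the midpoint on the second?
2021

Chart 2 median margin (%) ≈ 20; below-median years: 2020, 2021. Among those, 2021 has the highest amount ($M) (≈ 800).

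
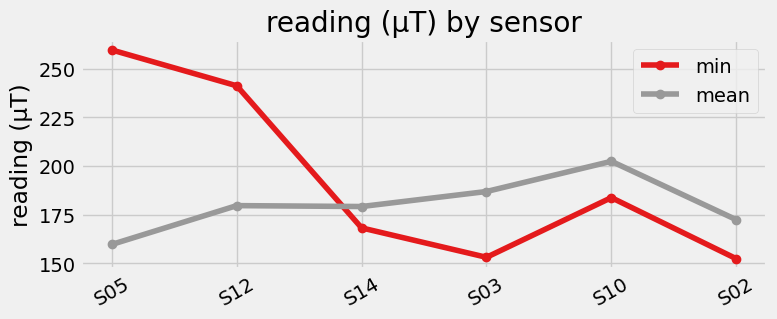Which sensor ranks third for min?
S10

Top 4 for min: S05 ≈ 260, S12 ≈ 240, S10 ≈ 180, S14 ≈ 170.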